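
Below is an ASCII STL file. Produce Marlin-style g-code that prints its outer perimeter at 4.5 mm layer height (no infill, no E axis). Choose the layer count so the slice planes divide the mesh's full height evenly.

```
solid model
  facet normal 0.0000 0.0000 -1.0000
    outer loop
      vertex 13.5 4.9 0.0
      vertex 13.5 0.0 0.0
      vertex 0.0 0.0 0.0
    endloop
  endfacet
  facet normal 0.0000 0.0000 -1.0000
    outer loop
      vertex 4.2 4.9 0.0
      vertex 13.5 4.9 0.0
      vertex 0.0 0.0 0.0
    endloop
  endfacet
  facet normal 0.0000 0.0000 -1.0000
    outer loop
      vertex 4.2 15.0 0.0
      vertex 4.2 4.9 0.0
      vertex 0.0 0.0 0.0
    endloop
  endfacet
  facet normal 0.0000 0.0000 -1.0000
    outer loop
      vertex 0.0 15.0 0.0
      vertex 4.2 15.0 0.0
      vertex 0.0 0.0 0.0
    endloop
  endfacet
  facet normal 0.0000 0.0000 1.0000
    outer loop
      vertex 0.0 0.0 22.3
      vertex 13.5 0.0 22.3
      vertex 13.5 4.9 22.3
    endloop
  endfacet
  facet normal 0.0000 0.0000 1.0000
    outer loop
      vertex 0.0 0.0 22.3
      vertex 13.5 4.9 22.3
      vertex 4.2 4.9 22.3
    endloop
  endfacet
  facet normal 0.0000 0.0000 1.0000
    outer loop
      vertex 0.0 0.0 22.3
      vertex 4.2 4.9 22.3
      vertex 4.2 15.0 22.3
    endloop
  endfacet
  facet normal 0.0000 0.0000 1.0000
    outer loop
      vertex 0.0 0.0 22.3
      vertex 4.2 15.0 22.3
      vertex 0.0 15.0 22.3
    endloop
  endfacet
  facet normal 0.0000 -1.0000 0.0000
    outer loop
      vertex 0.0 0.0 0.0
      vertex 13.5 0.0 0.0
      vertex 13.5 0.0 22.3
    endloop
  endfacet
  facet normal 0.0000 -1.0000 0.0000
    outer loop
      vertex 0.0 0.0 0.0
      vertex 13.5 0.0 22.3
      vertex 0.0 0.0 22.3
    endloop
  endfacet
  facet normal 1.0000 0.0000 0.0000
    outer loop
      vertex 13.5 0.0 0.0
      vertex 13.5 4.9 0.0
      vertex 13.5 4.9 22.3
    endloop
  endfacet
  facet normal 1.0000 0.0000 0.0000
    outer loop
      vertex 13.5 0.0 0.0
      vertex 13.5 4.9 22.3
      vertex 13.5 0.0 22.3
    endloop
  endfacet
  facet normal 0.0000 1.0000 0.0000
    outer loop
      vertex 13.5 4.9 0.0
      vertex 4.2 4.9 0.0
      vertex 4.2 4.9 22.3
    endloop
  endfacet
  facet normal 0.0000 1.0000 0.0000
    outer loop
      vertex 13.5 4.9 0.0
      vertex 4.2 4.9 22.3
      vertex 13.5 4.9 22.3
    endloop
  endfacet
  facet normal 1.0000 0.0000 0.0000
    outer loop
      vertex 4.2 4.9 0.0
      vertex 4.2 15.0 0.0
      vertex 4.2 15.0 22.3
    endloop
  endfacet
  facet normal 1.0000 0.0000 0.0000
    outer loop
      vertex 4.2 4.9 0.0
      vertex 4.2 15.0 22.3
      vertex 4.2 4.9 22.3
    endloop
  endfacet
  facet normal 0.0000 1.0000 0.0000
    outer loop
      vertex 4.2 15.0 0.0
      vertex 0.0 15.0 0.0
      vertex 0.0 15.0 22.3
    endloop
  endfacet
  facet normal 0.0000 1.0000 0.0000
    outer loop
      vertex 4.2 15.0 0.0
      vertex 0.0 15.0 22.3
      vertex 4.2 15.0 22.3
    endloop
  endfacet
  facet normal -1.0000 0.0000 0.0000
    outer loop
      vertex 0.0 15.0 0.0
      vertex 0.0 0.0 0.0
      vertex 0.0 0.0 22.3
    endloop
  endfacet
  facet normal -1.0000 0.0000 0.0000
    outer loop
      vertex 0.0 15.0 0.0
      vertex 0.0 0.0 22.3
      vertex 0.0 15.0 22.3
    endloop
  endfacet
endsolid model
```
; perimeter-only toolpath
G21 ; units = mm
G90 ; absolute positioning
G28 ; home
; layer 1
G0 Z4.5
G0 X0.0 Y0.0
G1 X13.5 Y0.0
G1 X13.5 Y4.9
G1 X4.2 Y4.9
G1 X4.2 Y15.0
G1 X0.0 Y15.0
G1 X0.0 Y0.0
; layer 2
G0 Z8.9
G0 X0.0 Y0.0
G1 X13.5 Y0.0
G1 X13.5 Y4.9
G1 X4.2 Y4.9
G1 X4.2 Y15.0
G1 X0.0 Y15.0
G1 X0.0 Y0.0
; layer 3
G0 Z13.4
G0 X0.0 Y0.0
G1 X13.5 Y0.0
G1 X13.5 Y4.9
G1 X4.2 Y4.9
G1 X4.2 Y15.0
G1 X0.0 Y15.0
G1 X0.0 Y0.0
; layer 4
G0 Z17.8
G0 X0.0 Y0.0
G1 X13.5 Y0.0
G1 X13.5 Y4.9
G1 X4.2 Y4.9
G1 X4.2 Y15.0
G1 X0.0 Y15.0
G1 X0.0 Y0.0
; layer 5
G0 Z22.3
G0 X0.0 Y0.0
G1 X13.5 Y0.0
G1 X13.5 Y4.9
G1 X4.2 Y4.9
G1 X4.2 Y15.0
G1 X0.0 Y15.0
G1 X0.0 Y0.0
M2 ; end

The solid is an L-shaped prism: outer 13.5 × 15 mm, arm thicknesses ≈ 4.9 mm (horizontal) and 4.2 mm (vertical), extruded 22.3 mm in z. Slicing at Δz = 4.5 mm — 5 equal slices spanning the solid's height, so layer i sits at z = i·h/5 — gives 5 non-empty perimeters. Each is a 6-segment closed polygon; G0 lifts to the layer z and rapids to the start vertex, then G1 traces the edges.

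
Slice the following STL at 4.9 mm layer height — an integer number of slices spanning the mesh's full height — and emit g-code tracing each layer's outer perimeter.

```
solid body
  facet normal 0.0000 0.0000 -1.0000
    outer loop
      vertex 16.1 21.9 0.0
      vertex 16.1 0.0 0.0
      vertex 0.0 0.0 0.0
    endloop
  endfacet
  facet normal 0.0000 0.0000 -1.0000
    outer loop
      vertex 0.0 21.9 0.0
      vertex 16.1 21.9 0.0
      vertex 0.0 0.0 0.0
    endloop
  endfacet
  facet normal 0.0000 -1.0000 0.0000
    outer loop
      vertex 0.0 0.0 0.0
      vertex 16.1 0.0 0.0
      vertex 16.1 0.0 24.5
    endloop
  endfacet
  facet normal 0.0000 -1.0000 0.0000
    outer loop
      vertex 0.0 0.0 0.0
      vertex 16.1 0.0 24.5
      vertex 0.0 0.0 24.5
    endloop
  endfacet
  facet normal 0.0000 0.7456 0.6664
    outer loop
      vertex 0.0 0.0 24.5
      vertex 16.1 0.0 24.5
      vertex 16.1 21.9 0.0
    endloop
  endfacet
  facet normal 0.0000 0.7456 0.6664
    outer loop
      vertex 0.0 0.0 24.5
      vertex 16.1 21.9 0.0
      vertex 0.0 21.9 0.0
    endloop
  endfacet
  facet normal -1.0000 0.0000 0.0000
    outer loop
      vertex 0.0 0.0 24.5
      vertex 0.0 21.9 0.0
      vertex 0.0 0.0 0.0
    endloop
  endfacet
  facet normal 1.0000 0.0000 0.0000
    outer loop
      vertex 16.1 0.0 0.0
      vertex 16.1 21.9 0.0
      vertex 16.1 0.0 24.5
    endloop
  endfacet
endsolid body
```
; perimeter-only toolpath
G21 ; units = mm
G90 ; absolute positioning
G28 ; home
; layer 1
G0 Z4.9
G0 X0.0 Y0.0
G1 X16.1 Y0.0
G1 X16.1 Y17.5
G1 X0.0 Y17.5
G1 X0.0 Y0.0
; layer 2
G0 Z9.8
G0 X0.0 Y0.0
G1 X16.1 Y0.0
G1 X16.1 Y13.1
G1 X0.0 Y13.1
G1 X0.0 Y0.0
; layer 3
G0 Z14.7
G0 X0.0 Y0.0
G1 X16.1 Y0.0
G1 X16.1 Y8.8
G1 X0.0 Y8.8
G1 X0.0 Y0.0
; layer 4
G0 Z19.6
G0 X0.0 Y0.0
G1 X16.1 Y0.0
G1 X16.1 Y4.4
G1 X0.0 Y4.4
G1 X0.0 Y0.0
M2 ; end

The solid is a wedge (ramp): 16.1 × 21.9 mm base, rising to 24.5 mm along the y=0 edge and sloping linearly to z=0 at y=21.9. Slicing at Δz = 4.9 mm — 5 equal slices spanning the solid's height, so layer i sits at z = i·h/5 — gives 4 non-empty perimeters. Each is a 4-segment closed polygon; G0 lifts to the layer z and rapids to the start vertex, then G1 traces the edges. The cross-section shrinks linearly with z (the slice at the apex is degenerate and omitted).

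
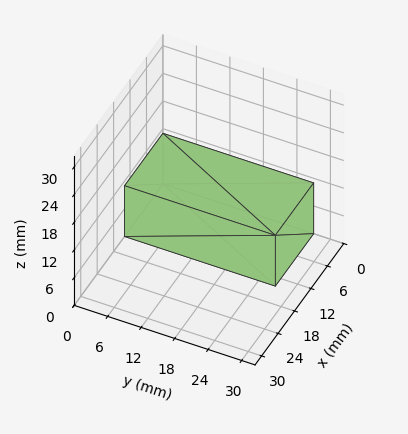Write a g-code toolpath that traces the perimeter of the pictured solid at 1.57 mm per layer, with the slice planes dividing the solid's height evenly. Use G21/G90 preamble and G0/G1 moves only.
Reading the render: the shape is a rectangular box, roughly 14 × 27 mm footprint and 11 mm tall (dimensions read to the nearest mm from the axis ticks). For the g-code, the solid's height is divided into equal slices at the stated Δz and each level perimeter traced with G1 moves after a G0 lift.

; perimeter-only toolpath
G21 ; units = mm
G90 ; absolute positioning
G28 ; home
; layer 1
G0 Z1.57
G0 X0.00 Y0.00
G1 X14.00 Y0.00
G1 X14.00 Y27.00
G1 X0.00 Y27.00
G1 X0.00 Y0.00
; layer 2
G0 Z3.14
G0 X0.00 Y0.00
G1 X14.00 Y0.00
G1 X14.00 Y27.00
G1 X0.00 Y27.00
G1 X0.00 Y0.00
; layer 3
G0 Z4.71
G0 X0.00 Y0.00
G1 X14.00 Y0.00
G1 X14.00 Y27.00
G1 X0.00 Y27.00
G1 X0.00 Y0.00
; layer 4
G0 Z6.29
G0 X0.00 Y0.00
G1 X14.00 Y0.00
G1 X14.00 Y27.00
G1 X0.00 Y27.00
G1 X0.00 Y0.00
; layer 5
G0 Z7.86
G0 X0.00 Y0.00
G1 X14.00 Y0.00
G1 X14.00 Y27.00
G1 X0.00 Y27.00
G1 X0.00 Y0.00
; layer 6
G0 Z9.43
G0 X0.00 Y0.00
G1 X14.00 Y0.00
G1 X14.00 Y27.00
G1 X0.00 Y27.00
G1 X0.00 Y0.00
; layer 7
G0 Z11.00
G0 X0.00 Y0.00
G1 X14.00 Y0.00
G1 X14.00 Y27.00
G1 X0.00 Y27.00
G1 X0.00 Y0.00
M2 ; end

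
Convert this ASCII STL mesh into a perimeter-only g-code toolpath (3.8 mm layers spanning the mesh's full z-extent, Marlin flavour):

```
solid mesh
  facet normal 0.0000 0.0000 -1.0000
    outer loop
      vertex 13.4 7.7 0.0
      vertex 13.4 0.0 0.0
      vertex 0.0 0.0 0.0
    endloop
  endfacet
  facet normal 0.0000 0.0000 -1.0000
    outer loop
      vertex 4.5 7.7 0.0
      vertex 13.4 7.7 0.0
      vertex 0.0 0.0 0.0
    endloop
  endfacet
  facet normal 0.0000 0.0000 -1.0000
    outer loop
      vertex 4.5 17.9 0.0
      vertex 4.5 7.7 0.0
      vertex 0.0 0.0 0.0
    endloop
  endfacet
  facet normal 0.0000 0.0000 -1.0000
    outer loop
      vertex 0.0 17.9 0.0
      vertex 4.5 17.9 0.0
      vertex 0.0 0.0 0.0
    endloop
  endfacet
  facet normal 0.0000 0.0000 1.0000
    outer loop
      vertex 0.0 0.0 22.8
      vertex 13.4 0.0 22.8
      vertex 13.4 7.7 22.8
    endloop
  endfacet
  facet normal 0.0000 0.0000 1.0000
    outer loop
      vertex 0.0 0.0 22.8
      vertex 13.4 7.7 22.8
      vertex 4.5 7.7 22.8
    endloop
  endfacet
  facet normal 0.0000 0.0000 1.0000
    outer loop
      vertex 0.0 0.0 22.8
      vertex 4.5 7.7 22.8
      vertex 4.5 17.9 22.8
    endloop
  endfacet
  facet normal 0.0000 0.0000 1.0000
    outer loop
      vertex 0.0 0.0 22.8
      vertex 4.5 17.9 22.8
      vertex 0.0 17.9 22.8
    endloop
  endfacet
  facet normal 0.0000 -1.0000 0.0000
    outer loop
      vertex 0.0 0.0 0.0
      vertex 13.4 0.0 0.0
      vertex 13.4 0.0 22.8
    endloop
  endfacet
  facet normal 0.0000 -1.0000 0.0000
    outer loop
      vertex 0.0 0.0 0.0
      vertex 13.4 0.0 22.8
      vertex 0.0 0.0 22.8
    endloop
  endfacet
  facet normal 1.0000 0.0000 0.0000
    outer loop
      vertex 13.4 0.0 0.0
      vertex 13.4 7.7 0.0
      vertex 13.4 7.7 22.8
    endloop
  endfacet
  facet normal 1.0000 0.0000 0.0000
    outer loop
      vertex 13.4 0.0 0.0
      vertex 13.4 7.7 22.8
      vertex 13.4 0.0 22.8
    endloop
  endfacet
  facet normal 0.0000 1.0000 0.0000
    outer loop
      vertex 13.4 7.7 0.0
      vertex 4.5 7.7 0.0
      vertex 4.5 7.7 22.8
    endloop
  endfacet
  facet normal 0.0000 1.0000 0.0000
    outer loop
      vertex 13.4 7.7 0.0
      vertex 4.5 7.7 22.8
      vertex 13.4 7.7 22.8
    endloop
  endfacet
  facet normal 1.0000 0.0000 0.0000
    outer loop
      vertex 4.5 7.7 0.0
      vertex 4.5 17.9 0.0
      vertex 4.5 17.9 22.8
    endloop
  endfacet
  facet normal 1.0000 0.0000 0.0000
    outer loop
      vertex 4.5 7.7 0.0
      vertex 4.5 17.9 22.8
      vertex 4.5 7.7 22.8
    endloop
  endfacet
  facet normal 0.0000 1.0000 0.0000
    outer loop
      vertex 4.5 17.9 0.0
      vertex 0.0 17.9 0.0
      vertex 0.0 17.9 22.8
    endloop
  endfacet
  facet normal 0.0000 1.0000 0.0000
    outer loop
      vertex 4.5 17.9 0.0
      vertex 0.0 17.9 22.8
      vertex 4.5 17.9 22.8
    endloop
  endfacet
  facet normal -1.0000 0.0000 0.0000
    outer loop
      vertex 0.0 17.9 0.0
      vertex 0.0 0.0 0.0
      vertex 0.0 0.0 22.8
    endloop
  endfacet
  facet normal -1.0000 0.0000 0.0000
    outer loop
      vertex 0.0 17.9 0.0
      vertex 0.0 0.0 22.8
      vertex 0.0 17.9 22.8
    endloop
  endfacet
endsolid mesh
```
; perimeter-only toolpath
G21 ; units = mm
G90 ; absolute positioning
G28 ; home
; layer 1
G0 Z3.8
G0 X0.0 Y0.0
G1 X13.4 Y0.0
G1 X13.4 Y7.7
G1 X4.5 Y7.7
G1 X4.5 Y17.9
G1 X0.0 Y17.9
G1 X0.0 Y0.0
; layer 2
G0 Z7.6
G0 X0.0 Y0.0
G1 X13.4 Y0.0
G1 X13.4 Y7.7
G1 X4.5 Y7.7
G1 X4.5 Y17.9
G1 X0.0 Y17.9
G1 X0.0 Y0.0
; layer 3
G0 Z11.4
G0 X0.0 Y0.0
G1 X13.4 Y0.0
G1 X13.4 Y7.7
G1 X4.5 Y7.7
G1 X4.5 Y17.9
G1 X0.0 Y17.9
G1 X0.0 Y0.0
; layer 4
G0 Z15.2
G0 X0.0 Y0.0
G1 X13.4 Y0.0
G1 X13.4 Y7.7
G1 X4.5 Y7.7
G1 X4.5 Y17.9
G1 X0.0 Y17.9
G1 X0.0 Y0.0
; layer 5
G0 Z19.0
G0 X0.0 Y0.0
G1 X13.4 Y0.0
G1 X13.4 Y7.7
G1 X4.5 Y7.7
G1 X4.5 Y17.9
G1 X0.0 Y17.9
G1 X0.0 Y0.0
; layer 6
G0 Z22.8
G0 X0.0 Y0.0
G1 X13.4 Y0.0
G1 X13.4 Y7.7
G1 X4.5 Y7.7
G1 X4.5 Y17.9
G1 X0.0 Y17.9
G1 X0.0 Y0.0
M2 ; end

The solid is an L-shaped prism: outer 13.4 × 17.9 mm, arm thicknesses ≈ 7.7 mm (horizontal) and 4.5 mm (vertical), extruded 22.8 mm in z. Slicing at Δz = 3.8 mm — 6 equal slices spanning the solid's height, so layer i sits at z = i·h/6 — gives 6 non-empty perimeters. Each is a 6-segment closed polygon; G0 lifts to the layer z and rapids to the start vertex, then G1 traces the edges.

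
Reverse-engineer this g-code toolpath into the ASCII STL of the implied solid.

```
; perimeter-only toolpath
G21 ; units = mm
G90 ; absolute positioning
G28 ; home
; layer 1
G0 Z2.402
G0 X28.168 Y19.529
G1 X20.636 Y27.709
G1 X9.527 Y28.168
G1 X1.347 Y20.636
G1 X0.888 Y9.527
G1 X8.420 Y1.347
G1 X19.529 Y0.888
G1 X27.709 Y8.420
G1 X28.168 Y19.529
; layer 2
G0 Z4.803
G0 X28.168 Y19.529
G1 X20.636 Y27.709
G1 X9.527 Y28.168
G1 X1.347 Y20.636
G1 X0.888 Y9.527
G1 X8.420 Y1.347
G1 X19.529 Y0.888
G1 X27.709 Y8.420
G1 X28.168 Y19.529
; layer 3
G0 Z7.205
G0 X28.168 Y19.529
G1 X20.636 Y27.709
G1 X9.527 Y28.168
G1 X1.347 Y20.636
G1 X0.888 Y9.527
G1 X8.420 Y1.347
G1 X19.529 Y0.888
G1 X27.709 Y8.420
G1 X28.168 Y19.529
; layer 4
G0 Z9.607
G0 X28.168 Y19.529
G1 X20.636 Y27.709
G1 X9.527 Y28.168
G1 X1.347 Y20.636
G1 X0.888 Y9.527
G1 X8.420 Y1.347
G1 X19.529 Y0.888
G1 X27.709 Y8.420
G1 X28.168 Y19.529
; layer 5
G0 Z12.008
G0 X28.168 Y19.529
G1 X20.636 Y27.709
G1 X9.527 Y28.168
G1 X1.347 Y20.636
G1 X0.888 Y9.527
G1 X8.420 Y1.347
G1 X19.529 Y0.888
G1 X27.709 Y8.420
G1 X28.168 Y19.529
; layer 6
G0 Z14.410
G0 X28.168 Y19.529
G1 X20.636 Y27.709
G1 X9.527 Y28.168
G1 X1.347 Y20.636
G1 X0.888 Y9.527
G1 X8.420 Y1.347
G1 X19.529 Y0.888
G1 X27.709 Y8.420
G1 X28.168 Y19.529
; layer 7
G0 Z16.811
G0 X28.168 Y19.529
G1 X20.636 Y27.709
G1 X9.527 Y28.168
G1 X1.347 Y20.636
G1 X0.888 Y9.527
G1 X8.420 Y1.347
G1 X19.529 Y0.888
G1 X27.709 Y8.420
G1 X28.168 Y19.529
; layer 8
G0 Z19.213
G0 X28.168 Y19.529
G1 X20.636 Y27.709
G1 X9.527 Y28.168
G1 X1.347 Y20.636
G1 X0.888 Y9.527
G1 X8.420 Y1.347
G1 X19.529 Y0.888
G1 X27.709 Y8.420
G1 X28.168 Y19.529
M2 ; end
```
solid part
  facet normal 0.0000 0.0000 -1.0000
    outer loop
      vertex 9.527 28.168 0.000
      vertex 20.636 27.709 0.000
      vertex 28.168 19.529 0.000
    endloop
  endfacet
  facet normal 0.0000 0.0000 -1.0000
    outer loop
      vertex 1.347 20.636 0.000
      vertex 9.527 28.168 0.000
      vertex 28.168 19.529 0.000
    endloop
  endfacet
  facet normal 0.0000 0.0000 -1.0000
    outer loop
      vertex 0.888 9.527 0.000
      vertex 1.347 20.636 0.000
      vertex 28.168 19.529 0.000
    endloop
  endfacet
  facet normal 0.0000 0.0000 -1.0000
    outer loop
      vertex 8.420 1.347 0.000
      vertex 0.888 9.527 0.000
      vertex 28.168 19.529 0.000
    endloop
  endfacet
  facet normal 0.0000 0.0000 -1.0000
    outer loop
      vertex 19.529 0.888 0.000
      vertex 8.420 1.347 0.000
      vertex 28.168 19.529 0.000
    endloop
  endfacet
  facet normal 0.0000 0.0000 -1.0000
    outer loop
      vertex 27.709 8.420 0.000
      vertex 19.529 0.888 0.000
      vertex 28.168 19.529 0.000
    endloop
  endfacet
  facet normal 0.0000 0.0000 1.0000
    outer loop
      vertex 28.168 19.529 19.213
      vertex 20.636 27.709 19.213
      vertex 9.527 28.168 19.213
    endloop
  endfacet
  facet normal 0.0000 0.0000 1.0000
    outer loop
      vertex 28.168 19.529 19.213
      vertex 9.527 28.168 19.213
      vertex 1.347 20.636 19.213
    endloop
  endfacet
  facet normal 0.0000 0.0000 1.0000
    outer loop
      vertex 28.168 19.529 19.213
      vertex 1.347 20.636 19.213
      vertex 0.888 9.527 19.213
    endloop
  endfacet
  facet normal 0.0000 0.0000 1.0000
    outer loop
      vertex 28.168 19.529 19.213
      vertex 0.888 9.527 19.213
      vertex 8.420 1.347 19.213
    endloop
  endfacet
  facet normal 0.0000 0.0000 1.0000
    outer loop
      vertex 28.168 19.529 19.213
      vertex 8.420 1.347 19.213
      vertex 19.529 0.888 19.213
    endloop
  endfacet
  facet normal 0.0000 0.0000 1.0000
    outer loop
      vertex 28.168 19.529 19.213
      vertex 19.529 0.888 19.213
      vertex 27.709 8.420 19.213
    endloop
  endfacet
  facet normal 0.7356 0.6774 0.0000
    outer loop
      vertex 28.168 19.529 0.000
      vertex 20.636 27.709 0.000
      vertex 20.636 27.709 19.213
    endloop
  endfacet
  facet normal 0.7356 0.6774 0.0000
    outer loop
      vertex 28.168 19.529 0.000
      vertex 20.636 27.709 19.213
      vertex 28.168 19.529 19.213
    endloop
  endfacet
  facet normal 0.0413 0.9991 0.0000
    outer loop
      vertex 20.636 27.709 0.000
      vertex 9.527 28.168 0.000
      vertex 9.527 28.168 19.213
    endloop
  endfacet
  facet normal 0.0413 0.9991 0.0000
    outer loop
      vertex 20.636 27.709 0.000
      vertex 9.527 28.168 19.213
      vertex 20.636 27.709 19.213
    endloop
  endfacet
  facet normal -0.6774 0.7356 0.0000
    outer loop
      vertex 9.527 28.168 0.000
      vertex 1.347 20.636 0.000
      vertex 1.347 20.636 19.213
    endloop
  endfacet
  facet normal -0.6774 0.7356 0.0000
    outer loop
      vertex 9.527 28.168 0.000
      vertex 1.347 20.636 19.213
      vertex 9.527 28.168 19.213
    endloop
  endfacet
  facet normal -0.9991 0.0413 0.0000
    outer loop
      vertex 1.347 20.636 0.000
      vertex 0.888 9.527 0.000
      vertex 0.888 9.527 19.213
    endloop
  endfacet
  facet normal -0.9991 0.0413 0.0000
    outer loop
      vertex 1.347 20.636 0.000
      vertex 0.888 9.527 19.213
      vertex 1.347 20.636 19.213
    endloop
  endfacet
  facet normal -0.7356 -0.6774 0.0000
    outer loop
      vertex 0.888 9.527 0.000
      vertex 8.420 1.347 0.000
      vertex 8.420 1.347 19.213
    endloop
  endfacet
  facet normal -0.7356 -0.6774 0.0000
    outer loop
      vertex 0.888 9.527 0.000
      vertex 8.420 1.347 19.213
      vertex 0.888 9.527 19.213
    endloop
  endfacet
  facet normal -0.0413 -0.9991 0.0000
    outer loop
      vertex 8.420 1.347 0.000
      vertex 19.529 0.888 0.000
      vertex 19.529 0.888 19.213
    endloop
  endfacet
  facet normal -0.0413 -0.9991 0.0000
    outer loop
      vertex 8.420 1.347 0.000
      vertex 19.529 0.888 19.213
      vertex 8.420 1.347 19.213
    endloop
  endfacet
  facet normal 0.6774 -0.7356 0.0000
    outer loop
      vertex 19.529 0.888 0.000
      vertex 27.709 8.420 0.000
      vertex 27.709 8.420 19.213
    endloop
  endfacet
  facet normal 0.6774 -0.7356 0.0000
    outer loop
      vertex 19.529 0.888 0.000
      vertex 27.709 8.420 19.213
      vertex 19.529 0.888 19.213
    endloop
  endfacet
  facet normal 0.9991 -0.0413 0.0000
    outer loop
      vertex 27.709 8.420 0.000
      vertex 28.168 19.529 0.000
      vertex 28.168 19.529 19.213
    endloop
  endfacet
  facet normal 0.9991 -0.0413 0.0000
    outer loop
      vertex 27.709 8.420 0.000
      vertex 28.168 19.529 19.213
      vertex 27.709 8.420 19.213
    endloop
  endfacet
endsolid part

The G0 Z moves step by Δz≈2.402 mm. Every layer's G1 loop is the same polygon, so the solid is a straight extrusion of it from z=0 to z≈19.2. Closing with flat bottom and top caps and triangulating gives 28 facets — a regular 8-sided prism (a cylinder approximated with 8 flat sides), circumscribed radius ≈ 14.5 mm, height ≈ 19.2 mm.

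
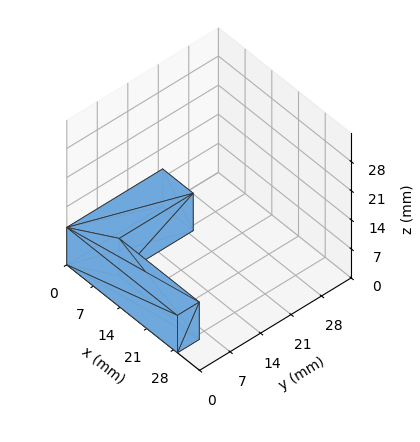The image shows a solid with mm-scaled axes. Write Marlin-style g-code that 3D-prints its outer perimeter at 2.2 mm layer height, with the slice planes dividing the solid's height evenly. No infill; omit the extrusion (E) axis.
Reading the render: the shape is an L-shaped prism: outer 29 × 22 mm, arm thicknesses ≈ 5 mm (horizontal) and 8 mm (vertical), extruded 9 mm in z (dimensions read to the nearest mm from the axis ticks). For the g-code, the solid's height is divided into equal slices at the stated Δz and each level perimeter traced with G1 moves after a G0 lift.

; perimeter-only toolpath
G21 ; units = mm
G90 ; absolute positioning
G28 ; home
; layer 1
G0 Z2.2
G0 X0.0 Y0.0
G1 X29.0 Y0.0
G1 X29.0 Y5.0
G1 X8.0 Y5.0
G1 X8.0 Y22.0
G1 X0.0 Y22.0
G1 X0.0 Y0.0
; layer 2
G0 Z4.5
G0 X0.0 Y0.0
G1 X29.0 Y0.0
G1 X29.0 Y5.0
G1 X8.0 Y5.0
G1 X8.0 Y22.0
G1 X0.0 Y22.0
G1 X0.0 Y0.0
; layer 3
G0 Z6.8
G0 X0.0 Y0.0
G1 X29.0 Y0.0
G1 X29.0 Y5.0
G1 X8.0 Y5.0
G1 X8.0 Y22.0
G1 X0.0 Y22.0
G1 X0.0 Y0.0
; layer 4
G0 Z9.0
G0 X0.0 Y0.0
G1 X29.0 Y0.0
G1 X29.0 Y5.0
G1 X8.0 Y5.0
G1 X8.0 Y22.0
G1 X0.0 Y22.0
G1 X0.0 Y0.0
M2 ; end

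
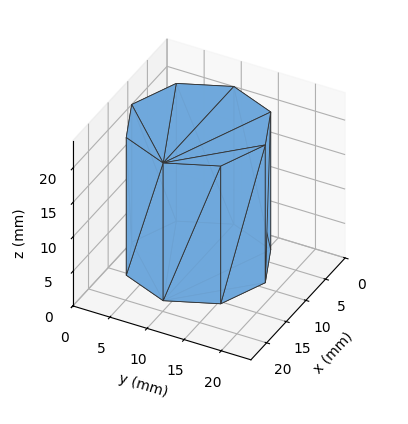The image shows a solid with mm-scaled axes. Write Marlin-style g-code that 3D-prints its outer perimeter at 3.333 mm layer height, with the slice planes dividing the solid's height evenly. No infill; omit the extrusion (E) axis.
Reading the render: the shape is a regular 8-sided prism (a cylinder approximated with 8 flat sides), circumscribed radius ≈ 9 mm, height ≈ 20 mm (dimensions read to the nearest mm from the axis ticks). For the g-code, the solid's height is divided into equal slices at the stated Δz and each level perimeter traced with G1 moves after a G0 lift.

; perimeter-only toolpath
G21 ; units = mm
G90 ; absolute positioning
G28 ; home
; layer 1
G0 Z3.333
G0 X18.000 Y9.000
G1 X15.364 Y15.364
G1 X9.000 Y18.000
G1 X2.636 Y15.364
G1 X0.000 Y9.000
G1 X2.636 Y2.636
G1 X9.000 Y0.000
G1 X15.364 Y2.636
G1 X18.000 Y9.000
; layer 2
G0 Z6.667
G0 X18.000 Y9.000
G1 X15.364 Y15.364
G1 X9.000 Y18.000
G1 X2.636 Y15.364
G1 X0.000 Y9.000
G1 X2.636 Y2.636
G1 X9.000 Y0.000
G1 X15.364 Y2.636
G1 X18.000 Y9.000
; layer 3
G0 Z10.000
G0 X18.000 Y9.000
G1 X15.364 Y15.364
G1 X9.000 Y18.000
G1 X2.636 Y15.364
G1 X0.000 Y9.000
G1 X2.636 Y2.636
G1 X9.000 Y0.000
G1 X15.364 Y2.636
G1 X18.000 Y9.000
; layer 4
G0 Z13.333
G0 X18.000 Y9.000
G1 X15.364 Y15.364
G1 X9.000 Y18.000
G1 X2.636 Y15.364
G1 X0.000 Y9.000
G1 X2.636 Y2.636
G1 X9.000 Y0.000
G1 X15.364 Y2.636
G1 X18.000 Y9.000
; layer 5
G0 Z16.667
G0 X18.000 Y9.000
G1 X15.364 Y15.364
G1 X9.000 Y18.000
G1 X2.636 Y15.364
G1 X0.000 Y9.000
G1 X2.636 Y2.636
G1 X9.000 Y0.000
G1 X15.364 Y2.636
G1 X18.000 Y9.000
; layer 6
G0 Z20.000
G0 X18.000 Y9.000
G1 X15.364 Y15.364
G1 X9.000 Y18.000
G1 X2.636 Y15.364
G1 X0.000 Y9.000
G1 X2.636 Y2.636
G1 X9.000 Y0.000
G1 X15.364 Y2.636
G1 X18.000 Y9.000
M2 ; end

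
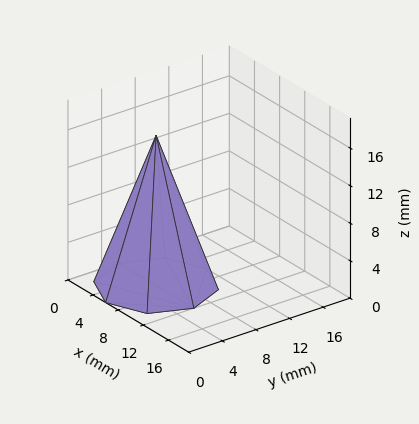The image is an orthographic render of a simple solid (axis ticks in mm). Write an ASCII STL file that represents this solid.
Reading the render: the shape is a regular 8-sided pyramid, base circumscribed radius ≈ 6 mm, apex at z ≈ 16 mm (dimensions read to the nearest mm from the axis ticks). For the STL, each face is triangulated and given an outward normal.

solid part
  facet normal 0.0000 0.0000 -1.0000
    outer loop
      vertex 6.00 12.00 0.00
      vertex 10.24 10.24 0.00
      vertex 12.00 6.00 0.00
    endloop
  endfacet
  facet normal 0.0000 0.0000 -1.0000
    outer loop
      vertex 1.76 10.24 0.00
      vertex 6.00 12.00 0.00
      vertex 12.00 6.00 0.00
    endloop
  endfacet
  facet normal 0.0000 0.0000 -1.0000
    outer loop
      vertex 0.00 6.00 0.00
      vertex 1.76 10.24 0.00
      vertex 12.00 6.00 0.00
    endloop
  endfacet
  facet normal 0.0000 0.0000 -1.0000
    outer loop
      vertex 1.76 1.76 0.00
      vertex 0.00 6.00 0.00
      vertex 12.00 6.00 0.00
    endloop
  endfacet
  facet normal 0.0000 0.0000 -1.0000
    outer loop
      vertex 6.00 0.00 0.00
      vertex 1.76 1.76 0.00
      vertex 12.00 6.00 0.00
    endloop
  endfacet
  facet normal 0.0000 0.0000 -1.0000
    outer loop
      vertex 10.24 1.76 0.00
      vertex 6.00 0.00 0.00
      vertex 12.00 6.00 0.00
    endloop
  endfacet
  facet normal 0.8727 0.3623 0.3273
    outer loop
      vertex 12.00 6.00 0.00
      vertex 10.24 10.24 0.00
      vertex 6.00 6.00 16.00
    endloop
  endfacet
  facet normal 0.3623 0.8727 0.3273
    outer loop
      vertex 10.24 10.24 0.00
      vertex 6.00 12.00 0.00
      vertex 6.00 6.00 16.00
    endloop
  endfacet
  facet normal -0.3623 0.8727 0.3273
    outer loop
      vertex 6.00 12.00 0.00
      vertex 1.76 10.24 0.00
      vertex 6.00 6.00 16.00
    endloop
  endfacet
  facet normal -0.8727 0.3623 0.3273
    outer loop
      vertex 1.76 10.24 0.00
      vertex 0.00 6.00 0.00
      vertex 6.00 6.00 16.00
    endloop
  endfacet
  facet normal -0.8727 -0.3623 0.3273
    outer loop
      vertex 0.00 6.00 0.00
      vertex 1.76 1.76 0.00
      vertex 6.00 6.00 16.00
    endloop
  endfacet
  facet normal -0.3623 -0.8727 0.3273
    outer loop
      vertex 1.76 1.76 0.00
      vertex 6.00 0.00 0.00
      vertex 6.00 6.00 16.00
    endloop
  endfacet
  facet normal 0.3623 -0.8727 0.3273
    outer loop
      vertex 6.00 0.00 0.00
      vertex 10.24 1.76 0.00
      vertex 6.00 6.00 16.00
    endloop
  endfacet
  facet normal 0.8727 -0.3623 0.3273
    outer loop
      vertex 10.24 1.76 0.00
      vertex 12.00 6.00 0.00
      vertex 6.00 6.00 16.00
    endloop
  endfacet
endsolid part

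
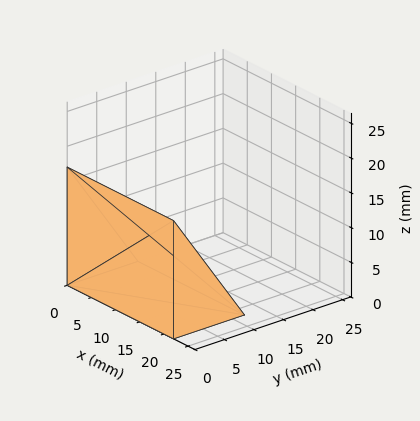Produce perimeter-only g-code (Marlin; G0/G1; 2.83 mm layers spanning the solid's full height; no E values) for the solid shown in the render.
Reading the render: the shape is a wedge (ramp): 22 × 12 mm base, rising to 17 mm along the y=0 edge and sloping linearly to z=0 at y=12 (dimensions read to the nearest mm from the axis ticks). For the g-code, the solid's height is divided into equal slices at the stated Δz and each level perimeter traced with G1 moves after a G0 lift.

; perimeter-only toolpath
G21 ; units = mm
G90 ; absolute positioning
G28 ; home
; layer 1
G0 Z2.83
G0 X0.00 Y0.00
G1 X22.00 Y0.00
G1 X22.00 Y10.00
G1 X0.00 Y10.00
G1 X0.00 Y0.00
; layer 2
G0 Z5.67
G0 X0.00 Y0.00
G1 X22.00 Y0.00
G1 X22.00 Y8.00
G1 X0.00 Y8.00
G1 X0.00 Y0.00
; layer 3
G0 Z8.50
G0 X0.00 Y0.00
G1 X22.00 Y0.00
G1 X22.00 Y6.00
G1 X0.00 Y6.00
G1 X0.00 Y0.00
; layer 4
G0 Z11.33
G0 X0.00 Y0.00
G1 X22.00 Y0.00
G1 X22.00 Y4.00
G1 X0.00 Y4.00
G1 X0.00 Y0.00
; layer 5
G0 Z14.17
G0 X0.00 Y0.00
G1 X22.00 Y0.00
G1 X22.00 Y2.00
G1 X0.00 Y2.00
G1 X0.00 Y0.00
M2 ; end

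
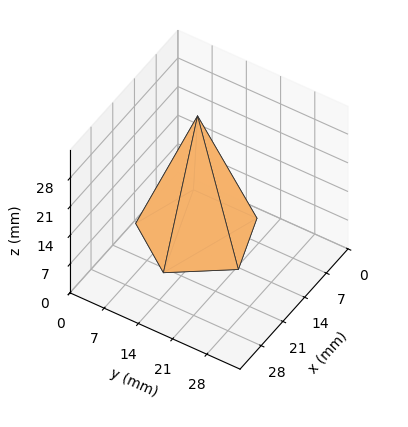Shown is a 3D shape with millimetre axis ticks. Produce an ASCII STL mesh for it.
Reading the render: the shape is a regular 5-sided pyramid, base circumscribed radius ≈ 11 mm, apex at z ≈ 29 mm (dimensions read to the nearest mm from the axis ticks). For the STL, each face is triangulated and given an outward normal.

solid part
  facet normal 0.0000 0.0000 -1.0000
    outer loop
      vertex 2.1 17.5 0.0
      vertex 14.4 21.5 0.0
      vertex 22.0 11.0 0.0
    endloop
  endfacet
  facet normal 0.0000 0.0000 -1.0000
    outer loop
      vertex 2.1 4.5 0.0
      vertex 2.1 17.5 0.0
      vertex 22.0 11.0 0.0
    endloop
  endfacet
  facet normal 0.0000 0.0000 -1.0000
    outer loop
      vertex 14.4 0.5 0.0
      vertex 2.1 4.5 0.0
      vertex 22.0 11.0 0.0
    endloop
  endfacet
  facet normal 0.7743 0.5605 0.2937
    outer loop
      vertex 22.0 11.0 0.0
      vertex 14.4 21.5 0.0
      vertex 11.0 11.0 29.0
    endloop
  endfacet
  facet normal -0.2956 0.9088 0.2944
    outer loop
      vertex 14.4 21.5 0.0
      vertex 2.1 17.5 0.0
      vertex 11.0 11.0 29.0
    endloop
  endfacet
  facet normal -0.9560 0.0000 0.2934
    outer loop
      vertex 2.1 17.5 0.0
      vertex 2.1 4.5 0.0
      vertex 11.0 11.0 29.0
    endloop
  endfacet
  facet normal -0.2956 -0.9088 0.2944
    outer loop
      vertex 2.1 4.5 0.0
      vertex 14.4 0.5 0.0
      vertex 11.0 11.0 29.0
    endloop
  endfacet
  facet normal 0.7743 -0.5605 0.2937
    outer loop
      vertex 14.4 0.5 0.0
      vertex 22.0 11.0 0.0
      vertex 11.0 11.0 29.0
    endloop
  endfacet
endsolid part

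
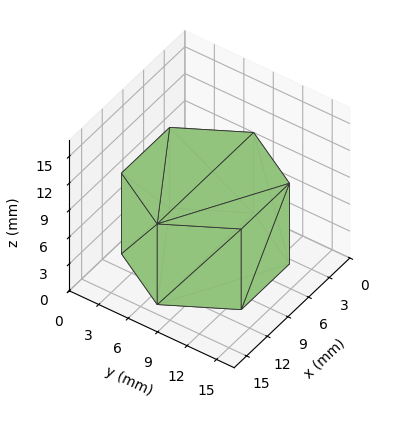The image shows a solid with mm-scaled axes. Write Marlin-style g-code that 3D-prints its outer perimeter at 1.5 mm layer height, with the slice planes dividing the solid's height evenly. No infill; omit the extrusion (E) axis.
Reading the render: the shape is a regular 6-sided prism (a cylinder approximated with 6 flat sides), circumscribed radius ≈ 7 mm, height ≈ 9 mm (dimensions read to the nearest mm from the axis ticks). For the g-code, the solid's height is divided into equal slices at the stated Δz and each level perimeter traced with G1 moves after a G0 lift.

; perimeter-only toolpath
G21 ; units = mm
G90 ; absolute positioning
G28 ; home
; layer 1
G0 Z1.5
G0 X14.0 Y7.0
G1 X10.5 Y13.1
G1 X3.5 Y13.1
G1 X0.0 Y7.0
G1 X3.5 Y0.9
G1 X10.5 Y0.9
G1 X14.0 Y7.0
; layer 2
G0 Z3.0
G0 X14.0 Y7.0
G1 X10.5 Y13.1
G1 X3.5 Y13.1
G1 X0.0 Y7.0
G1 X3.5 Y0.9
G1 X10.5 Y0.9
G1 X14.0 Y7.0
; layer 3
G0 Z4.5
G0 X14.0 Y7.0
G1 X10.5 Y13.1
G1 X3.5 Y13.1
G1 X0.0 Y7.0
G1 X3.5 Y0.9
G1 X10.5 Y0.9
G1 X14.0 Y7.0
; layer 4
G0 Z6.0
G0 X14.0 Y7.0
G1 X10.5 Y13.1
G1 X3.5 Y13.1
G1 X0.0 Y7.0
G1 X3.5 Y0.9
G1 X10.5 Y0.9
G1 X14.0 Y7.0
; layer 5
G0 Z7.5
G0 X14.0 Y7.0
G1 X10.5 Y13.1
G1 X3.5 Y13.1
G1 X0.0 Y7.0
G1 X3.5 Y0.9
G1 X10.5 Y0.9
G1 X14.0 Y7.0
; layer 6
G0 Z9.0
G0 X14.0 Y7.0
G1 X10.5 Y13.1
G1 X3.5 Y13.1
G1 X0.0 Y7.0
G1 X3.5 Y0.9
G1 X10.5 Y0.9
G1 X14.0 Y7.0
M2 ; end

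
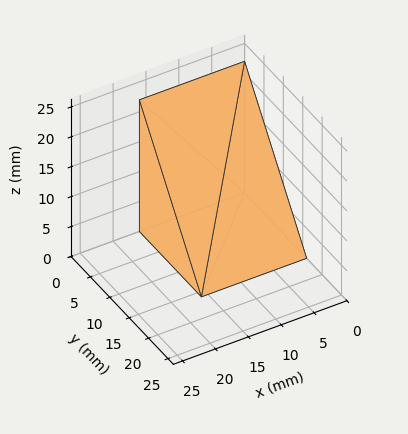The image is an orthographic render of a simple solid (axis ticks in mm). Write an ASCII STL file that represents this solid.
Reading the render: the shape is a wedge (ramp): 16 × 16 mm base, rising to 22 mm along the y=0 edge and sloping linearly to z=0 at y=16 (dimensions read to the nearest mm from the axis ticks). For the STL, each face is triangulated and given an outward normal.

solid part
  facet normal 0.0000 0.0000 -1.0000
    outer loop
      vertex 16.000 16.000 0.000
      vertex 16.000 0.000 0.000
      vertex 0.000 0.000 0.000
    endloop
  endfacet
  facet normal 0.0000 0.0000 -1.0000
    outer loop
      vertex 0.000 16.000 0.000
      vertex 16.000 16.000 0.000
      vertex 0.000 0.000 0.000
    endloop
  endfacet
  facet normal 0.0000 -1.0000 0.0000
    outer loop
      vertex 0.000 0.000 0.000
      vertex 16.000 0.000 0.000
      vertex 16.000 0.000 22.000
    endloop
  endfacet
  facet normal 0.0000 -1.0000 0.0000
    outer loop
      vertex 0.000 0.000 0.000
      vertex 16.000 0.000 22.000
      vertex 0.000 0.000 22.000
    endloop
  endfacet
  facet normal 0.0000 0.8087 0.5882
    outer loop
      vertex 0.000 0.000 22.000
      vertex 16.000 0.000 22.000
      vertex 16.000 16.000 0.000
    endloop
  endfacet
  facet normal 0.0000 0.8087 0.5882
    outer loop
      vertex 0.000 0.000 22.000
      vertex 16.000 16.000 0.000
      vertex 0.000 16.000 0.000
    endloop
  endfacet
  facet normal -1.0000 0.0000 0.0000
    outer loop
      vertex 0.000 0.000 22.000
      vertex 0.000 16.000 0.000
      vertex 0.000 0.000 0.000
    endloop
  endfacet
  facet normal 1.0000 0.0000 0.0000
    outer loop
      vertex 16.000 0.000 0.000
      vertex 16.000 16.000 0.000
      vertex 16.000 0.000 22.000
    endloop
  endfacet
endsolid part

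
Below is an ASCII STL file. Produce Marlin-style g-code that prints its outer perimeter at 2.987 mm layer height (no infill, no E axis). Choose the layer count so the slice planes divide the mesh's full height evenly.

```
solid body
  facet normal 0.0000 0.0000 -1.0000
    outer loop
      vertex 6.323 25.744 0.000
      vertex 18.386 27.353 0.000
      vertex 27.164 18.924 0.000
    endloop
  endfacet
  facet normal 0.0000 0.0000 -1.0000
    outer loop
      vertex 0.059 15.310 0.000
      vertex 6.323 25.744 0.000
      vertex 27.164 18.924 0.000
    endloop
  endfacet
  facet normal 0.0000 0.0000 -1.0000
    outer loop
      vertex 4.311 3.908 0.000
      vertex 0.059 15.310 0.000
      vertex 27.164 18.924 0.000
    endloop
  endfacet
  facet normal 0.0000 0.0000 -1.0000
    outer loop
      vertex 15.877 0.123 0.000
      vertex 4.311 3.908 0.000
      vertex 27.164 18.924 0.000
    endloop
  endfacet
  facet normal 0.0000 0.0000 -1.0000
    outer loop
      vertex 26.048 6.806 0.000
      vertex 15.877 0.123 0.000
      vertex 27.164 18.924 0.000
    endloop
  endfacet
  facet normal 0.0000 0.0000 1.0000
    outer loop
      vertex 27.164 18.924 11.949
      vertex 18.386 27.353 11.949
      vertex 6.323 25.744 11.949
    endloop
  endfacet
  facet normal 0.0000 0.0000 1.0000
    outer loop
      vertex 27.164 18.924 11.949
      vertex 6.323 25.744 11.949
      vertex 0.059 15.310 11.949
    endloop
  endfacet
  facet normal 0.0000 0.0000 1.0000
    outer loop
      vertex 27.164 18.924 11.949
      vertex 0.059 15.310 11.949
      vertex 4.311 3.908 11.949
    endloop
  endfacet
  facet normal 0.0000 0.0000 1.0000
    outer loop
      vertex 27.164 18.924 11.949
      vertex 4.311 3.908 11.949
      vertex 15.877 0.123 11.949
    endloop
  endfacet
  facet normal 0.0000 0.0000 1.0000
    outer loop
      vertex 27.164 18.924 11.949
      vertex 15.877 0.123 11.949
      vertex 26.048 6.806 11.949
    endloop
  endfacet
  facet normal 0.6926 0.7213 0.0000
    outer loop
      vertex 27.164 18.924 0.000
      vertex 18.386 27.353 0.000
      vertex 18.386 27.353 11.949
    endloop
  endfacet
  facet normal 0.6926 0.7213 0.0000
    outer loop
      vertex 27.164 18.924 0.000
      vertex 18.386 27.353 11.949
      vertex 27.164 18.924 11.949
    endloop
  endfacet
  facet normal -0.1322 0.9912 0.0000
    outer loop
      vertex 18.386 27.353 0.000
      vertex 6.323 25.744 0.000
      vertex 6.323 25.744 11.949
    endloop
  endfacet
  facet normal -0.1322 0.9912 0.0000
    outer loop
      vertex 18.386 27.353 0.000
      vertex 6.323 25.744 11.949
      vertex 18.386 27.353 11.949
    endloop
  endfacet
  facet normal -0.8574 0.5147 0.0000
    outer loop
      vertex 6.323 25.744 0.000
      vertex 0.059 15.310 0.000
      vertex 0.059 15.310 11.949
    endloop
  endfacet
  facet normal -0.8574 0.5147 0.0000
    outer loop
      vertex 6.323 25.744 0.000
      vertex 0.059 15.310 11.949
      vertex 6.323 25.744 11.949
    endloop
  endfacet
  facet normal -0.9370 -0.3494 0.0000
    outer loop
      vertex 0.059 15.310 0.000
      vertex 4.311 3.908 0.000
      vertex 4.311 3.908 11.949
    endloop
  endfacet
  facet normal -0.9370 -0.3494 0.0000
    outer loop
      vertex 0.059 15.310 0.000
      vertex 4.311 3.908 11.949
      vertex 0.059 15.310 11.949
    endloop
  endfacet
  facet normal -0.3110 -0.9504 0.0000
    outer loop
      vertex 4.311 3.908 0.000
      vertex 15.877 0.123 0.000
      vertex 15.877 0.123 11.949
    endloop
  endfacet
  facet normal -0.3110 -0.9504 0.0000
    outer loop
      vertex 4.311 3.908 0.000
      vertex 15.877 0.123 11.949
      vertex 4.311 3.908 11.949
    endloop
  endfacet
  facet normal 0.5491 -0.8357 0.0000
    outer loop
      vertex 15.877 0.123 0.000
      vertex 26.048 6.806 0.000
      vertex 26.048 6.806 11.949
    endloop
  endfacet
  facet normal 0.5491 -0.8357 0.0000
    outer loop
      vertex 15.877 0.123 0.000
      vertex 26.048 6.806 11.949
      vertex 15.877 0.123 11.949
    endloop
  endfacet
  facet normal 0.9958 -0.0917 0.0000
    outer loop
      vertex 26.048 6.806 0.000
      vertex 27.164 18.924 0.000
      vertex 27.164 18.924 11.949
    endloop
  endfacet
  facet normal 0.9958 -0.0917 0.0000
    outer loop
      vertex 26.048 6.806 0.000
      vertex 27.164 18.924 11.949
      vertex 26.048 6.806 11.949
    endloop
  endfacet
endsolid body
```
; perimeter-only toolpath
G21 ; units = mm
G90 ; absolute positioning
G28 ; home
; layer 1
G0 Z2.987
G0 X27.164 Y18.924
G1 X18.386 Y27.353
G1 X6.323 Y25.744
G1 X0.059 Y15.310
G1 X4.311 Y3.908
G1 X15.877 Y0.123
G1 X26.048 Y6.806
G1 X27.164 Y18.924
; layer 2
G0 Z5.974
G0 X27.164 Y18.924
G1 X18.386 Y27.353
G1 X6.323 Y25.744
G1 X0.059 Y15.310
G1 X4.311 Y3.908
G1 X15.877 Y0.123
G1 X26.048 Y6.806
G1 X27.164 Y18.924
; layer 3
G0 Z8.962
G0 X27.164 Y18.924
G1 X18.386 Y27.353
G1 X6.323 Y25.744
G1 X0.059 Y15.310
G1 X4.311 Y3.908
G1 X15.877 Y0.123
G1 X26.048 Y6.806
G1 X27.164 Y18.924
; layer 4
G0 Z11.949
G0 X27.164 Y18.924
G1 X18.386 Y27.353
G1 X6.323 Y25.744
G1 X0.059 Y15.310
G1 X4.311 Y3.908
G1 X15.877 Y0.123
G1 X26.048 Y6.806
G1 X27.164 Y18.924
M2 ; end

The solid is a regular 7-sided prism (a cylinder approximated with 7 flat sides), circumscribed radius ≈ 14 mm, height ≈ 11.9 mm. Slicing at Δz = 2.987 mm — 4 equal slices spanning the solid's height, so layer i sits at z = i·h/4 — gives 4 non-empty perimeters. Each is a 7-segment closed polygon; G0 lifts to the layer z and rapids to the start vertex, then G1 traces the edges.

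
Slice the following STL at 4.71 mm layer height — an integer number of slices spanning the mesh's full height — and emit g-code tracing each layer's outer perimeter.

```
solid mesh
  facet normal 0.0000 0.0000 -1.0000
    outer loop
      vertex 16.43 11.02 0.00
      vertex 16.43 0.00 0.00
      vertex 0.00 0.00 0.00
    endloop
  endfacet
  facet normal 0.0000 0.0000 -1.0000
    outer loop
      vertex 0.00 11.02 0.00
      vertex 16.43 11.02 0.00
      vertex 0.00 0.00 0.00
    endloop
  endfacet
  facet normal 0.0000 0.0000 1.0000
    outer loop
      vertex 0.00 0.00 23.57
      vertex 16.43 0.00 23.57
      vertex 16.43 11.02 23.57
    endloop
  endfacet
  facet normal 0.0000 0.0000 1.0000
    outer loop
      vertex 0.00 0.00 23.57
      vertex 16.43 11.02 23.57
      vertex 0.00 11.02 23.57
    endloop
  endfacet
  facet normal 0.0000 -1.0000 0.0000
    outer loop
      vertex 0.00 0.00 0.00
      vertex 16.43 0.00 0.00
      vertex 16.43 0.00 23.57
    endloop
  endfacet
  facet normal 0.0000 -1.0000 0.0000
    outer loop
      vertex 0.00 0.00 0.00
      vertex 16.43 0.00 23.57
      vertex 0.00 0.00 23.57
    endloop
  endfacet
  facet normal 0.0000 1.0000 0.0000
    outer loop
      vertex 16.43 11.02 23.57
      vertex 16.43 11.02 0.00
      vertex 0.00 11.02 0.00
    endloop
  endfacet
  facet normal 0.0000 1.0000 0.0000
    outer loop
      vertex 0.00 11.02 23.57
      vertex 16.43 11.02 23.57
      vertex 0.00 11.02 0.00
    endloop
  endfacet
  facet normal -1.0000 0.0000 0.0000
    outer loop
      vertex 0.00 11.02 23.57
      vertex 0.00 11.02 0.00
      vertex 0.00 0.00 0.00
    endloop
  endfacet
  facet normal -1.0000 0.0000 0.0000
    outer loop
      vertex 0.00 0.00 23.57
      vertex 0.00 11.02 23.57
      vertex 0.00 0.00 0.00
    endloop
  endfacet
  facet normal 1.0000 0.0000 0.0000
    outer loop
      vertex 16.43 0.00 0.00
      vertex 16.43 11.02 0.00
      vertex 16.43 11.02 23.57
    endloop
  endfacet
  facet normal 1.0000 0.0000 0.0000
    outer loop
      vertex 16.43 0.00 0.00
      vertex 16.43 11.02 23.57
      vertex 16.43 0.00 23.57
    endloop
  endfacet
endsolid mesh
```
; perimeter-only toolpath
G21 ; units = mm
G90 ; absolute positioning
G28 ; home
; layer 1
G0 Z4.71
G0 X0.00 Y0.00
G1 X16.43 Y0.00
G1 X16.43 Y11.02
G1 X0.00 Y11.02
G1 X0.00 Y0.00
; layer 2
G0 Z9.43
G0 X0.00 Y0.00
G1 X16.43 Y0.00
G1 X16.43 Y11.02
G1 X0.00 Y11.02
G1 X0.00 Y0.00
; layer 3
G0 Z14.14
G0 X0.00 Y0.00
G1 X16.43 Y0.00
G1 X16.43 Y11.02
G1 X0.00 Y11.02
G1 X0.00 Y0.00
; layer 4
G0 Z18.86
G0 X0.00 Y0.00
G1 X16.43 Y0.00
G1 X16.43 Y11.02
G1 X0.00 Y11.02
G1 X0.00 Y0.00
; layer 5
G0 Z23.57
G0 X0.00 Y0.00
G1 X16.43 Y0.00
G1 X16.43 Y11.02
G1 X0.00 Y11.02
G1 X0.00 Y0.00
M2 ; end

The solid is a rectangular box, roughly 16.4 × 11 mm footprint and 23.6 mm tall. Slicing at Δz = 4.71 mm — 5 equal slices spanning the solid's height, so layer i sits at z = i·h/5 — gives 5 non-empty perimeters. Each is a 4-segment closed polygon; G0 lifts to the layer z and rapids to the start vertex, then G1 traces the edges.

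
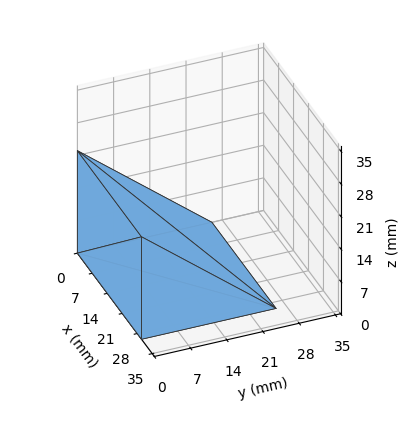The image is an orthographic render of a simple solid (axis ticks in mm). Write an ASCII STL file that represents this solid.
Reading the render: the shape is a wedge (ramp): 30 × 26 mm base, rising to 22 mm along the y=0 edge and sloping linearly to z=0 at y=26 (dimensions read to the nearest mm from the axis ticks). For the STL, each face is triangulated and given an outward normal.

solid part
  facet normal 0.0000 0.0000 -1.0000
    outer loop
      vertex 30.0 26.0 0.0
      vertex 30.0 0.0 0.0
      vertex 0.0 0.0 0.0
    endloop
  endfacet
  facet normal 0.0000 0.0000 -1.0000
    outer loop
      vertex 0.0 26.0 0.0
      vertex 30.0 26.0 0.0
      vertex 0.0 0.0 0.0
    endloop
  endfacet
  facet normal 0.0000 -1.0000 0.0000
    outer loop
      vertex 0.0 0.0 0.0
      vertex 30.0 0.0 0.0
      vertex 30.0 0.0 22.0
    endloop
  endfacet
  facet normal 0.0000 -1.0000 0.0000
    outer loop
      vertex 0.0 0.0 0.0
      vertex 30.0 0.0 22.0
      vertex 0.0 0.0 22.0
    endloop
  endfacet
  facet normal 0.0000 0.6459 0.7634
    outer loop
      vertex 0.0 0.0 22.0
      vertex 30.0 0.0 22.0
      vertex 30.0 26.0 0.0
    endloop
  endfacet
  facet normal 0.0000 0.6459 0.7634
    outer loop
      vertex 0.0 0.0 22.0
      vertex 30.0 26.0 0.0
      vertex 0.0 26.0 0.0
    endloop
  endfacet
  facet normal -1.0000 0.0000 0.0000
    outer loop
      vertex 0.0 0.0 22.0
      vertex 0.0 26.0 0.0
      vertex 0.0 0.0 0.0
    endloop
  endfacet
  facet normal 1.0000 0.0000 0.0000
    outer loop
      vertex 30.0 0.0 0.0
      vertex 30.0 26.0 0.0
      vertex 30.0 0.0 22.0
    endloop
  endfacet
endsolid part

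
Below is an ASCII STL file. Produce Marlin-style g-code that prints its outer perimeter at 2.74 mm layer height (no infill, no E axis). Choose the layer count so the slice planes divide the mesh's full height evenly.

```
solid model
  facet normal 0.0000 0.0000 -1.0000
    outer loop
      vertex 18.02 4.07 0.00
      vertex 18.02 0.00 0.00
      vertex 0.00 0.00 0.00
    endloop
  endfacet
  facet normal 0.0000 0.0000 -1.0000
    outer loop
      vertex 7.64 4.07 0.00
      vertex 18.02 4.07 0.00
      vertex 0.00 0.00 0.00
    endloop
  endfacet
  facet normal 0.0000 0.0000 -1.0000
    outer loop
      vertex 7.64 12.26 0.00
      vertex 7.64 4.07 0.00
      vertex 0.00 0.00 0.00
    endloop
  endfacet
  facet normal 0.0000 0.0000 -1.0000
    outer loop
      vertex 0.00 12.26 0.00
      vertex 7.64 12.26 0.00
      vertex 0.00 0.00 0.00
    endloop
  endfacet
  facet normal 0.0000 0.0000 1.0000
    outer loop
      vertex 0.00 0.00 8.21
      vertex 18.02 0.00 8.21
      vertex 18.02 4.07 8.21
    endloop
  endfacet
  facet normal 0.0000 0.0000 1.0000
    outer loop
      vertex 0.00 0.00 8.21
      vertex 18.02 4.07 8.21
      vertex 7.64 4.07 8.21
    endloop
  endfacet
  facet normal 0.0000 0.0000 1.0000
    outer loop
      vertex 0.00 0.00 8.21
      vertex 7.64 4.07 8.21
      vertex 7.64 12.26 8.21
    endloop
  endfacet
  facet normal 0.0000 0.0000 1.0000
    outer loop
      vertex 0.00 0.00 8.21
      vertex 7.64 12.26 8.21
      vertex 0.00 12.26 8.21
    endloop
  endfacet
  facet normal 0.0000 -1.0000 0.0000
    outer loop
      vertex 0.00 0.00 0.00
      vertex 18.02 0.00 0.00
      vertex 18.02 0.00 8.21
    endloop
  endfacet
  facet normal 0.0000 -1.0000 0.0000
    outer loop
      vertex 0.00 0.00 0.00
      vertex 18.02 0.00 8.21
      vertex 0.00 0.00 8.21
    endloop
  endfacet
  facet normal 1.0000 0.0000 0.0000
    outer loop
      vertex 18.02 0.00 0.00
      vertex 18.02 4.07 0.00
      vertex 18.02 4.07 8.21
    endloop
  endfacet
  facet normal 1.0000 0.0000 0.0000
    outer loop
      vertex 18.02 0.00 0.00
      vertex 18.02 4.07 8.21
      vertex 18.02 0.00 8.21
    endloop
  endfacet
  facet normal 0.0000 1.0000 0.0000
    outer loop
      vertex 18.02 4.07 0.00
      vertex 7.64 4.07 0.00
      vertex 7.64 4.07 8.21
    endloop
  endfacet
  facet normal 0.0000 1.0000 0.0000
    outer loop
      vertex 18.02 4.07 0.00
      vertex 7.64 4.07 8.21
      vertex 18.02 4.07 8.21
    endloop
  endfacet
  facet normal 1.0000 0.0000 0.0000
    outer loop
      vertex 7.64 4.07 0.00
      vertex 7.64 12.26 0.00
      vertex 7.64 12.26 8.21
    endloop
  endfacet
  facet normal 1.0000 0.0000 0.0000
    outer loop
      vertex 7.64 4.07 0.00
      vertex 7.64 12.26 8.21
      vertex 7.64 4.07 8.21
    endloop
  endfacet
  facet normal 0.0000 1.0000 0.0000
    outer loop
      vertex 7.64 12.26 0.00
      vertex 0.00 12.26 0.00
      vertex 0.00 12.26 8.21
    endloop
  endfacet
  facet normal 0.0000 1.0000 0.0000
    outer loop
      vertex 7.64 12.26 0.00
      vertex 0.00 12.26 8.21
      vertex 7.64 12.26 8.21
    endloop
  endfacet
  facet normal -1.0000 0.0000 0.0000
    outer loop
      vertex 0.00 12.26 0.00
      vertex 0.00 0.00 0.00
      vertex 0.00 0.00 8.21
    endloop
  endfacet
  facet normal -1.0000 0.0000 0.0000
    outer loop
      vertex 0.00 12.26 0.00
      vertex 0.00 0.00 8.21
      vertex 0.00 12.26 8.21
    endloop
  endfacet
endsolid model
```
; perimeter-only toolpath
G21 ; units = mm
G90 ; absolute positioning
G28 ; home
; layer 1
G0 Z2.74
G0 X0.00 Y0.00
G1 X18.02 Y0.00
G1 X18.02 Y4.07
G1 X7.64 Y4.07
G1 X7.64 Y12.26
G1 X0.00 Y12.26
G1 X0.00 Y0.00
; layer 2
G0 Z5.47
G0 X0.00 Y0.00
G1 X18.02 Y0.00
G1 X18.02 Y4.07
G1 X7.64 Y4.07
G1 X7.64 Y12.26
G1 X0.00 Y12.26
G1 X0.00 Y0.00
; layer 3
G0 Z8.21
G0 X0.00 Y0.00
G1 X18.02 Y0.00
G1 X18.02 Y4.07
G1 X7.64 Y4.07
G1 X7.64 Y12.26
G1 X0.00 Y12.26
G1 X0.00 Y0.00
M2 ; end

The solid is an L-shaped prism: outer 18 × 12.3 mm, arm thicknesses ≈ 4.07 mm (horizontal) and 7.64 mm (vertical), extruded 8.21 mm in z. Slicing at Δz = 2.74 mm — 3 equal slices spanning the solid's height, so layer i sits at z = i·h/3 — gives 3 non-empty perimeters. Each is a 6-segment closed polygon; G0 lifts to the layer z and rapids to the start vertex, then G1 traces the edges.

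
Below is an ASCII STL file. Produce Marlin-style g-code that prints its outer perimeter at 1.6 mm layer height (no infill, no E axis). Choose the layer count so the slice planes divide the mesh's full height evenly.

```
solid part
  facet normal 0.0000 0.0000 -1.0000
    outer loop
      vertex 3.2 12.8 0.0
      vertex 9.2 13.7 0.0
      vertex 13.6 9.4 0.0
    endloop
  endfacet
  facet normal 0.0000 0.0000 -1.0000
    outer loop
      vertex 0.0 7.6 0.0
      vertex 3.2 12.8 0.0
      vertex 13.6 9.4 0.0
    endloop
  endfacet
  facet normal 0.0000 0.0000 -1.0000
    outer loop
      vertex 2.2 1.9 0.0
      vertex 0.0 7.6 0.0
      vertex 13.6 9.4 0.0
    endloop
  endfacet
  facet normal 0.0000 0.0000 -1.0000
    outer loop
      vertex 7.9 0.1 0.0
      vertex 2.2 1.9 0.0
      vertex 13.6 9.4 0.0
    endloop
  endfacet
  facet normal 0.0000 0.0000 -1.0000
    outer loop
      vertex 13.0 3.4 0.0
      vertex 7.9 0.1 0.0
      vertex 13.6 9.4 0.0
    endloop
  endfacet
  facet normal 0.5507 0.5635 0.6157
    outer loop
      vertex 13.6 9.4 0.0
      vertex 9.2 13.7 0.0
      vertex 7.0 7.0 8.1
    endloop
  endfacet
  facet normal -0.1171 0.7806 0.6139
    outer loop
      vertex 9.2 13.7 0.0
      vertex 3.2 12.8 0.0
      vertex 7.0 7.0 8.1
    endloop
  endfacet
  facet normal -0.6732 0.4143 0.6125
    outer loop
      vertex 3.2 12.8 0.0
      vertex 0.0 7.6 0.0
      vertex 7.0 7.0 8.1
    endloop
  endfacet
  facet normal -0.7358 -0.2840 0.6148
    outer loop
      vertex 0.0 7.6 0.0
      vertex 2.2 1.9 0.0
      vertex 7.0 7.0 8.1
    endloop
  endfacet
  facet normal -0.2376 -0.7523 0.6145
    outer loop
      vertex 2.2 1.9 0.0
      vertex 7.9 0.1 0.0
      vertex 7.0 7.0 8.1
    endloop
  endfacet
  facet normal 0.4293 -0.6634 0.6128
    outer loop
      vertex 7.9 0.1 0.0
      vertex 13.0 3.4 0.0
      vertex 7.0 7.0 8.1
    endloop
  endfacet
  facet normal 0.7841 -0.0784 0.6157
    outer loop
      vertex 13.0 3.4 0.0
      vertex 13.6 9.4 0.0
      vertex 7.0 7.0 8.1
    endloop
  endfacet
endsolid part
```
; perimeter-only toolpath
G21 ; units = mm
G90 ; absolute positioning
G28 ; home
; layer 1
G0 Z1.6
G0 X12.3 Y8.9
G1 X8.8 Y12.4
G1 X4.0 Y11.6
G1 X1.4 Y7.5
G1 X3.2 Y2.9
G1 X7.7 Y1.5
G1 X11.8 Y4.1
G1 X12.3 Y8.9
; layer 2
G0 Z3.2
G0 X11.0 Y8.4
G1 X8.3 Y11.0
G1 X4.7 Y10.5
G1 X2.8 Y7.4
G1 X4.1 Y3.9
G1 X7.5 Y2.9
G1 X10.6 Y4.8
G1 X11.0 Y8.4
; layer 3
G0 Z4.9
G0 X9.6 Y8.0
G1 X7.9 Y9.7
G1 X5.5 Y9.3
G1 X4.2 Y7.2
G1 X5.1 Y5.0
G1 X7.4 Y4.2
G1 X9.4 Y5.6
G1 X9.6 Y8.0
; layer 4
G0 Z6.5
G0 X8.3 Y7.5
G1 X7.4 Y8.3
G1 X6.2 Y8.2
G1 X5.6 Y7.1
G1 X6.0 Y6.0
G1 X7.2 Y5.6
G1 X8.2 Y6.3
G1 X8.3 Y7.5
M2 ; end

The solid is a regular 7-sided pyramid, base circumscribed radius ≈ 7 mm, apex at z ≈ 8.1 mm. Slicing at Δz = 1.6 mm — 5 equal slices spanning the solid's height, so layer i sits at z = i·h/5 — gives 4 non-empty perimeters. Each is a 7-segment closed polygon; G0 lifts to the layer z and rapids to the start vertex, then G1 traces the edges. The cross-section shrinks linearly with z (the slice at the apex is degenerate and omitted).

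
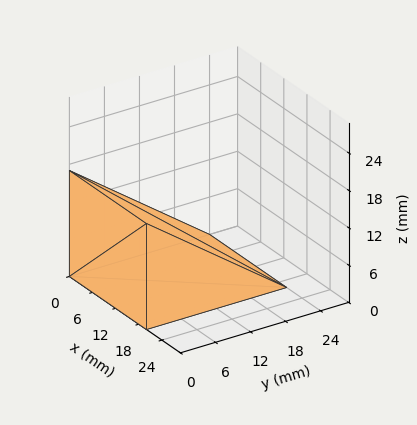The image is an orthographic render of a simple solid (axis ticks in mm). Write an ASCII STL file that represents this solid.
Reading the render: the shape is a wedge (ramp): 20 × 24 mm base, rising to 17 mm along the y=0 edge and sloping linearly to z=0 at y=24 (dimensions read to the nearest mm from the axis ticks). For the STL, each face is triangulated and given an outward normal.

solid part
  facet normal 0.0000 0.0000 -1.0000
    outer loop
      vertex 20.00 24.00 0.00
      vertex 20.00 0.00 0.00
      vertex 0.00 0.00 0.00
    endloop
  endfacet
  facet normal 0.0000 0.0000 -1.0000
    outer loop
      vertex 0.00 24.00 0.00
      vertex 20.00 24.00 0.00
      vertex 0.00 0.00 0.00
    endloop
  endfacet
  facet normal 0.0000 -1.0000 0.0000
    outer loop
      vertex 0.00 0.00 0.00
      vertex 20.00 0.00 0.00
      vertex 20.00 0.00 17.00
    endloop
  endfacet
  facet normal 0.0000 -1.0000 0.0000
    outer loop
      vertex 0.00 0.00 0.00
      vertex 20.00 0.00 17.00
      vertex 0.00 0.00 17.00
    endloop
  endfacet
  facet normal 0.0000 0.5780 0.8160
    outer loop
      vertex 0.00 0.00 17.00
      vertex 20.00 0.00 17.00
      vertex 20.00 24.00 0.00
    endloop
  endfacet
  facet normal 0.0000 0.5780 0.8160
    outer loop
      vertex 0.00 0.00 17.00
      vertex 20.00 24.00 0.00
      vertex 0.00 24.00 0.00
    endloop
  endfacet
  facet normal -1.0000 0.0000 0.0000
    outer loop
      vertex 0.00 0.00 17.00
      vertex 0.00 24.00 0.00
      vertex 0.00 0.00 0.00
    endloop
  endfacet
  facet normal 1.0000 0.0000 0.0000
    outer loop
      vertex 20.00 0.00 0.00
      vertex 20.00 24.00 0.00
      vertex 20.00 0.00 17.00
    endloop
  endfacet
endsolid part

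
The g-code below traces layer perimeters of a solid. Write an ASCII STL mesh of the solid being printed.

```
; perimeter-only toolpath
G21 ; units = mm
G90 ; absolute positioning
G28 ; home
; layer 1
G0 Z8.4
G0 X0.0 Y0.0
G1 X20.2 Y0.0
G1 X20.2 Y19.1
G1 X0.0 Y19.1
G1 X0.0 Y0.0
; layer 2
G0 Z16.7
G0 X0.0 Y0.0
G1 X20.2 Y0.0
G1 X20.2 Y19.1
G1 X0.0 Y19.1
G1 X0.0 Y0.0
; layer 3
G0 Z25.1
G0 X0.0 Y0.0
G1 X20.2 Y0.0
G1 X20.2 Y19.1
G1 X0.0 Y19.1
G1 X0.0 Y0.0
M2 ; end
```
solid part
  facet normal 0.0000 0.0000 -1.0000
    outer loop
      vertex 20.2 19.1 0.0
      vertex 20.2 0.0 0.0
      vertex 0.0 0.0 0.0
    endloop
  endfacet
  facet normal 0.0000 0.0000 -1.0000
    outer loop
      vertex 0.0 19.1 0.0
      vertex 20.2 19.1 0.0
      vertex 0.0 0.0 0.0
    endloop
  endfacet
  facet normal 0.0000 0.0000 1.0000
    outer loop
      vertex 0.0 0.0 25.1
      vertex 20.2 0.0 25.1
      vertex 20.2 19.1 25.1
    endloop
  endfacet
  facet normal 0.0000 0.0000 1.0000
    outer loop
      vertex 0.0 0.0 25.1
      vertex 20.2 19.1 25.1
      vertex 0.0 19.1 25.1
    endloop
  endfacet
  facet normal 0.0000 -1.0000 0.0000
    outer loop
      vertex 0.0 0.0 0.0
      vertex 20.2 0.0 0.0
      vertex 20.2 0.0 25.1
    endloop
  endfacet
  facet normal 0.0000 -1.0000 0.0000
    outer loop
      vertex 0.0 0.0 0.0
      vertex 20.2 0.0 25.1
      vertex 0.0 0.0 25.1
    endloop
  endfacet
  facet normal 0.0000 1.0000 0.0000
    outer loop
      vertex 20.2 19.1 25.1
      vertex 20.2 19.1 0.0
      vertex 0.0 19.1 0.0
    endloop
  endfacet
  facet normal 0.0000 1.0000 0.0000
    outer loop
      vertex 0.0 19.1 25.1
      vertex 20.2 19.1 25.1
      vertex 0.0 19.1 0.0
    endloop
  endfacet
  facet normal -1.0000 0.0000 0.0000
    outer loop
      vertex 0.0 19.1 25.1
      vertex 0.0 19.1 0.0
      vertex 0.0 0.0 0.0
    endloop
  endfacet
  facet normal -1.0000 0.0000 0.0000
    outer loop
      vertex 0.0 0.0 25.1
      vertex 0.0 19.1 25.1
      vertex 0.0 0.0 0.0
    endloop
  endfacet
  facet normal 1.0000 0.0000 0.0000
    outer loop
      vertex 20.2 0.0 0.0
      vertex 20.2 19.1 0.0
      vertex 20.2 19.1 25.1
    endloop
  endfacet
  facet normal 1.0000 0.0000 0.0000
    outer loop
      vertex 20.2 0.0 0.0
      vertex 20.2 19.1 25.1
      vertex 20.2 0.0 25.1
    endloop
  endfacet
endsolid part

The G0 Z moves step by Δz≈8.4 mm. Every layer's G1 loop is the same polygon, so the solid is a straight extrusion of it from z=0 to z≈25.1. Closing with flat bottom and top caps and triangulating gives 12 facets — a rectangular box, roughly 20.2 × 19.1 mm footprint and 25.1 mm tall.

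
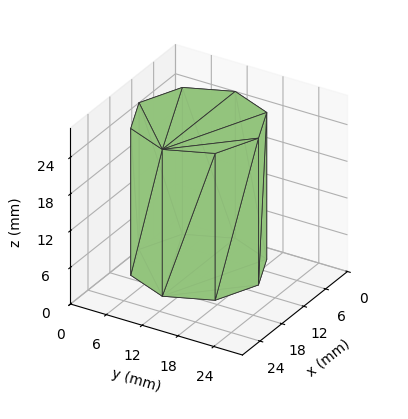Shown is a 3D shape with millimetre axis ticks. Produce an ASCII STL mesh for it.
Reading the render: the shape is a regular 8-sided prism (a cylinder approximated with 8 flat sides), circumscribed radius ≈ 10 mm, height ≈ 24 mm (dimensions read to the nearest mm from the axis ticks). For the STL, each face is triangulated and given an outward normal.

solid part
  facet normal 0.0000 0.0000 -1.0000
    outer loop
      vertex 10.00 20.00 0.00
      vertex 17.07 17.07 0.00
      vertex 20.00 10.00 0.00
    endloop
  endfacet
  facet normal 0.0000 0.0000 -1.0000
    outer loop
      vertex 2.93 17.07 0.00
      vertex 10.00 20.00 0.00
      vertex 20.00 10.00 0.00
    endloop
  endfacet
  facet normal 0.0000 0.0000 -1.0000
    outer loop
      vertex 0.00 10.00 0.00
      vertex 2.93 17.07 0.00
      vertex 20.00 10.00 0.00
    endloop
  endfacet
  facet normal 0.0000 0.0000 -1.0000
    outer loop
      vertex 2.93 2.93 0.00
      vertex 0.00 10.00 0.00
      vertex 20.00 10.00 0.00
    endloop
  endfacet
  facet normal 0.0000 0.0000 -1.0000
    outer loop
      vertex 10.00 0.00 0.00
      vertex 2.93 2.93 0.00
      vertex 20.00 10.00 0.00
    endloop
  endfacet
  facet normal 0.0000 0.0000 -1.0000
    outer loop
      vertex 17.07 2.93 0.00
      vertex 10.00 0.00 0.00
      vertex 20.00 10.00 0.00
    endloop
  endfacet
  facet normal 0.0000 0.0000 1.0000
    outer loop
      vertex 20.00 10.00 24.00
      vertex 17.07 17.07 24.00
      vertex 10.00 20.00 24.00
    endloop
  endfacet
  facet normal 0.0000 0.0000 1.0000
    outer loop
      vertex 20.00 10.00 24.00
      vertex 10.00 20.00 24.00
      vertex 2.93 17.07 24.00
    endloop
  endfacet
  facet normal 0.0000 0.0000 1.0000
    outer loop
      vertex 20.00 10.00 24.00
      vertex 2.93 17.07 24.00
      vertex 0.00 10.00 24.00
    endloop
  endfacet
  facet normal 0.0000 0.0000 1.0000
    outer loop
      vertex 20.00 10.00 24.00
      vertex 0.00 10.00 24.00
      vertex 2.93 2.93 24.00
    endloop
  endfacet
  facet normal 0.0000 0.0000 1.0000
    outer loop
      vertex 20.00 10.00 24.00
      vertex 2.93 2.93 24.00
      vertex 10.00 0.00 24.00
    endloop
  endfacet
  facet normal 0.0000 0.0000 1.0000
    outer loop
      vertex 20.00 10.00 24.00
      vertex 10.00 0.00 24.00
      vertex 17.07 2.93 24.00
    endloop
  endfacet
  facet normal 0.9238 0.3829 0.0000
    outer loop
      vertex 20.00 10.00 0.00
      vertex 17.07 17.07 0.00
      vertex 17.07 17.07 24.00
    endloop
  endfacet
  facet normal 0.9238 0.3829 0.0000
    outer loop
      vertex 20.00 10.00 0.00
      vertex 17.07 17.07 24.00
      vertex 20.00 10.00 24.00
    endloop
  endfacet
  facet normal 0.3829 0.9238 0.0000
    outer loop
      vertex 17.07 17.07 0.00
      vertex 10.00 20.00 0.00
      vertex 10.00 20.00 24.00
    endloop
  endfacet
  facet normal 0.3829 0.9238 0.0000
    outer loop
      vertex 17.07 17.07 0.00
      vertex 10.00 20.00 24.00
      vertex 17.07 17.07 24.00
    endloop
  endfacet
  facet normal -0.3829 0.9238 0.0000
    outer loop
      vertex 10.00 20.00 0.00
      vertex 2.93 17.07 0.00
      vertex 2.93 17.07 24.00
    endloop
  endfacet
  facet normal -0.3829 0.9238 0.0000
    outer loop
      vertex 10.00 20.00 0.00
      vertex 2.93 17.07 24.00
      vertex 10.00 20.00 24.00
    endloop
  endfacet
  facet normal -0.9238 0.3829 0.0000
    outer loop
      vertex 2.93 17.07 0.00
      vertex 0.00 10.00 0.00
      vertex 0.00 10.00 24.00
    endloop
  endfacet
  facet normal -0.9238 0.3829 0.0000
    outer loop
      vertex 2.93 17.07 0.00
      vertex 0.00 10.00 24.00
      vertex 2.93 17.07 24.00
    endloop
  endfacet
  facet normal -0.9238 -0.3829 0.0000
    outer loop
      vertex 0.00 10.00 0.00
      vertex 2.93 2.93 0.00
      vertex 2.93 2.93 24.00
    endloop
  endfacet
  facet normal -0.9238 -0.3829 0.0000
    outer loop
      vertex 0.00 10.00 0.00
      vertex 2.93 2.93 24.00
      vertex 0.00 10.00 24.00
    endloop
  endfacet
  facet normal -0.3829 -0.9238 0.0000
    outer loop
      vertex 2.93 2.93 0.00
      vertex 10.00 0.00 0.00
      vertex 10.00 0.00 24.00
    endloop
  endfacet
  facet normal -0.3829 -0.9238 0.0000
    outer loop
      vertex 2.93 2.93 0.00
      vertex 10.00 0.00 24.00
      vertex 2.93 2.93 24.00
    endloop
  endfacet
  facet normal 0.3829 -0.9238 0.0000
    outer loop
      vertex 10.00 0.00 0.00
      vertex 17.07 2.93 0.00
      vertex 17.07 2.93 24.00
    endloop
  endfacet
  facet normal 0.3829 -0.9238 0.0000
    outer loop
      vertex 10.00 0.00 0.00
      vertex 17.07 2.93 24.00
      vertex 10.00 0.00 24.00
    endloop
  endfacet
  facet normal 0.9238 -0.3829 0.0000
    outer loop
      vertex 17.07 2.93 0.00
      vertex 20.00 10.00 0.00
      vertex 20.00 10.00 24.00
    endloop
  endfacet
  facet normal 0.9238 -0.3829 0.0000
    outer loop
      vertex 17.07 2.93 0.00
      vertex 20.00 10.00 24.00
      vertex 17.07 2.93 24.00
    endloop
  endfacet
endsolid part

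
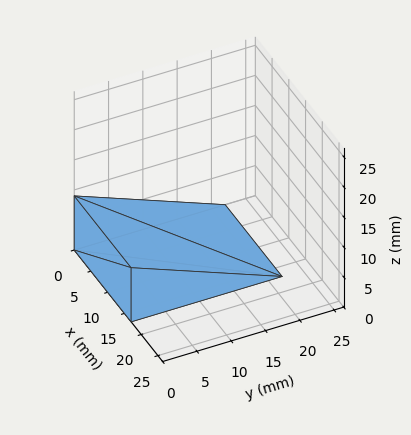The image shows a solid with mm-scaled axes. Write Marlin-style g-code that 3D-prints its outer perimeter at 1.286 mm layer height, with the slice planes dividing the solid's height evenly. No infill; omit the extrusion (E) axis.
Reading the render: the shape is a wedge (ramp): 17 × 22 mm base, rising to 9 mm along the y=0 edge and sloping linearly to z=0 at y=22 (dimensions read to the nearest mm from the axis ticks). For the g-code, the solid's height is divided into equal slices at the stated Δz and each level perimeter traced with G1 moves after a G0 lift.

; perimeter-only toolpath
G21 ; units = mm
G90 ; absolute positioning
G28 ; home
; layer 1
G0 Z1.286
G0 X0.000 Y0.000
G1 X17.000 Y0.000
G1 X17.000 Y18.857
G1 X0.000 Y18.857
G1 X0.000 Y0.000
; layer 2
G0 Z2.571
G0 X0.000 Y0.000
G1 X17.000 Y0.000
G1 X17.000 Y15.714
G1 X0.000 Y15.714
G1 X0.000 Y0.000
; layer 3
G0 Z3.857
G0 X0.000 Y0.000
G1 X17.000 Y0.000
G1 X17.000 Y12.571
G1 X0.000 Y12.571
G1 X0.000 Y0.000
; layer 4
G0 Z5.143
G0 X0.000 Y0.000
G1 X17.000 Y0.000
G1 X17.000 Y9.429
G1 X0.000 Y9.429
G1 X0.000 Y0.000
; layer 5
G0 Z6.429
G0 X0.000 Y0.000
G1 X17.000 Y0.000
G1 X17.000 Y6.286
G1 X0.000 Y6.286
G1 X0.000 Y0.000
; layer 6
G0 Z7.714
G0 X0.000 Y0.000
G1 X17.000 Y0.000
G1 X17.000 Y3.143
G1 X0.000 Y3.143
G1 X0.000 Y0.000
M2 ; end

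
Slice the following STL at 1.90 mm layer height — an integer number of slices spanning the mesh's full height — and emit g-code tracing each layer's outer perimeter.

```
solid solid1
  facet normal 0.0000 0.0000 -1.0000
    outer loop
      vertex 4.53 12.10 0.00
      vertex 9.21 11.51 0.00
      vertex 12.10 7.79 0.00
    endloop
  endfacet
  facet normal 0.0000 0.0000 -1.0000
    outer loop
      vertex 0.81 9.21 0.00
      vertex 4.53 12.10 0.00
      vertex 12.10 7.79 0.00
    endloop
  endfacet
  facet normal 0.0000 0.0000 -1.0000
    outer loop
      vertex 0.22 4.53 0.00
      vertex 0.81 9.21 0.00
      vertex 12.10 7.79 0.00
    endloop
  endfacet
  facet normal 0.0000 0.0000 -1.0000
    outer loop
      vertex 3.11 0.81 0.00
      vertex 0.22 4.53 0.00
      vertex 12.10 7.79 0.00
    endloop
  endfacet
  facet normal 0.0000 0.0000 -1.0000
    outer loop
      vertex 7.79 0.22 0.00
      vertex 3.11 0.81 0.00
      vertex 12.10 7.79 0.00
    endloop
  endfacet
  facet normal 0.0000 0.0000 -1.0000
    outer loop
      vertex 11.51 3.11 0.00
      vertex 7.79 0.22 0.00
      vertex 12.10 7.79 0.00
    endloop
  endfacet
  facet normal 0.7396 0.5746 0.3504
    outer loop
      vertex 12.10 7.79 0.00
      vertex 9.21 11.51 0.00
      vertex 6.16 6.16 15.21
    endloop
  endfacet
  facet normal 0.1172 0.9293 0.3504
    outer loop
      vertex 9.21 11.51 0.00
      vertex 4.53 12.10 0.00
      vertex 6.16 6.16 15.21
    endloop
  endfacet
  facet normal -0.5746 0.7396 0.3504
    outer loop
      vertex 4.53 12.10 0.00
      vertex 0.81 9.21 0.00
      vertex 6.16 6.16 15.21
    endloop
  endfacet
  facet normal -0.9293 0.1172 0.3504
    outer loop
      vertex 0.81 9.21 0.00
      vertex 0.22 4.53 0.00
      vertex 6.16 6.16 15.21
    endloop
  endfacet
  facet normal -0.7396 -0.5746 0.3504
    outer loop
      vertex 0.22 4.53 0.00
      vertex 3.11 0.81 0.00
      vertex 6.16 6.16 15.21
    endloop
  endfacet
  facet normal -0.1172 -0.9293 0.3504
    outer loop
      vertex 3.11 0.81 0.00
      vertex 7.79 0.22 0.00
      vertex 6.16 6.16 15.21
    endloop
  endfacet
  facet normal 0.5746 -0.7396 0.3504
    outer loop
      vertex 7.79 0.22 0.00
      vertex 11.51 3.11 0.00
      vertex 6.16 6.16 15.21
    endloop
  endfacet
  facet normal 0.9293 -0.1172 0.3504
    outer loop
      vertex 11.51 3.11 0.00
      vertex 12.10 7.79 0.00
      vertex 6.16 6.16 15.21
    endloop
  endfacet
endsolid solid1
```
; perimeter-only toolpath
G21 ; units = mm
G90 ; absolute positioning
G28 ; home
; layer 1
G0 Z1.90
G0 X11.36 Y7.59
G1 X8.83 Y10.84
G1 X4.73 Y11.36
G1 X1.48 Y8.83
G1 X0.96 Y4.73
G1 X3.49 Y1.48
G1 X7.59 Y0.96
G1 X10.84 Y3.49
G1 X11.36 Y7.59
; layer 2
G0 Z3.80
G0 X10.61 Y7.38
G1 X8.45 Y10.17
G1 X4.94 Y10.61
G1 X2.15 Y8.45
G1 X1.71 Y4.94
G1 X3.87 Y2.15
G1 X7.38 Y1.71
G1 X10.17 Y3.87
G1 X10.61 Y7.38
; layer 3
G0 Z5.70
G0 X9.87 Y7.18
G1 X8.07 Y9.50
G1 X5.14 Y9.87
G1 X2.82 Y8.07
G1 X2.45 Y5.14
G1 X4.25 Y2.82
G1 X7.18 Y2.45
G1 X9.50 Y4.25
G1 X9.87 Y7.18
; layer 4
G0 Z7.61
G0 X9.13 Y6.97
G1 X7.69 Y8.84
G1 X5.35 Y9.13
G1 X3.49 Y7.69
G1 X3.19 Y5.35
G1 X4.63 Y3.49
G1 X6.97 Y3.19
G1 X8.84 Y4.63
G1 X9.13 Y6.97
; layer 5
G0 Z9.51
G0 X8.39 Y6.77
G1 X7.30 Y8.17
G1 X5.55 Y8.39
G1 X4.15 Y7.30
G1 X3.93 Y5.55
G1 X5.02 Y4.15
G1 X6.77 Y3.93
G1 X8.17 Y5.02
G1 X8.39 Y6.77
; layer 6
G0 Z11.41
G0 X7.64 Y6.57
G1 X6.92 Y7.50
G1 X5.75 Y7.64
G1 X4.82 Y6.92
G1 X4.67 Y5.75
G1 X5.40 Y4.82
G1 X6.57 Y4.67
G1 X7.50 Y5.40
G1 X7.64 Y6.57
; layer 7
G0 Z13.31
G0 X6.90 Y6.36
G1 X6.54 Y6.83
G1 X5.96 Y6.90
G1 X5.49 Y6.54
G1 X5.42 Y5.96
G1 X5.78 Y5.49
G1 X6.36 Y5.42
G1 X6.83 Y5.78
G1 X6.90 Y6.36
M2 ; end

The solid is a regular 8-sided pyramid, base circumscribed radius ≈ 6.16 mm, apex at z ≈ 15.2 mm. Slicing at Δz = 1.90 mm — 8 equal slices spanning the solid's height, so layer i sits at z = i·h/8 — gives 7 non-empty perimeters. Each is a 8-segment closed polygon; G0 lifts to the layer z and rapids to the start vertex, then G1 traces the edges. The cross-section shrinks linearly with z (the slice at the apex is degenerate and omitted).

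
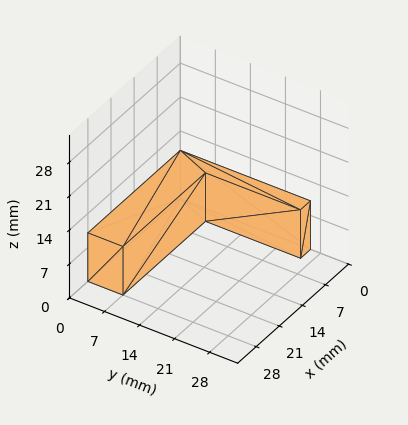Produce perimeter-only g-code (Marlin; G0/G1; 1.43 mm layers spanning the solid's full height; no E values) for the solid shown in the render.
Reading the render: the shape is an L-shaped prism: outer 28 × 26 mm, arm thicknesses ≈ 7 mm (horizontal) and 3 mm (vertical), extruded 10 mm in z (dimensions read to the nearest mm from the axis ticks). For the g-code, the solid's height is divided into equal slices at the stated Δz and each level perimeter traced with G1 moves after a G0 lift.

; perimeter-only toolpath
G21 ; units = mm
G90 ; absolute positioning
G28 ; home
; layer 1
G0 Z1.43
G0 X0.00 Y0.00
G1 X28.00 Y0.00
G1 X28.00 Y7.00
G1 X3.00 Y7.00
G1 X3.00 Y26.00
G1 X0.00 Y26.00
G1 X0.00 Y0.00
; layer 2
G0 Z2.86
G0 X0.00 Y0.00
G1 X28.00 Y0.00
G1 X28.00 Y7.00
G1 X3.00 Y7.00
G1 X3.00 Y26.00
G1 X0.00 Y26.00
G1 X0.00 Y0.00
; layer 3
G0 Z4.29
G0 X0.00 Y0.00
G1 X28.00 Y0.00
G1 X28.00 Y7.00
G1 X3.00 Y7.00
G1 X3.00 Y26.00
G1 X0.00 Y26.00
G1 X0.00 Y0.00
; layer 4
G0 Z5.71
G0 X0.00 Y0.00
G1 X28.00 Y0.00
G1 X28.00 Y7.00
G1 X3.00 Y7.00
G1 X3.00 Y26.00
G1 X0.00 Y26.00
G1 X0.00 Y0.00
; layer 5
G0 Z7.14
G0 X0.00 Y0.00
G1 X28.00 Y0.00
G1 X28.00 Y7.00
G1 X3.00 Y7.00
G1 X3.00 Y26.00
G1 X0.00 Y26.00
G1 X0.00 Y0.00
; layer 6
G0 Z8.57
G0 X0.00 Y0.00
G1 X28.00 Y0.00
G1 X28.00 Y7.00
G1 X3.00 Y7.00
G1 X3.00 Y26.00
G1 X0.00 Y26.00
G1 X0.00 Y0.00
; layer 7
G0 Z10.00
G0 X0.00 Y0.00
G1 X28.00 Y0.00
G1 X28.00 Y7.00
G1 X3.00 Y7.00
G1 X3.00 Y26.00
G1 X0.00 Y26.00
G1 X0.00 Y0.00
M2 ; end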